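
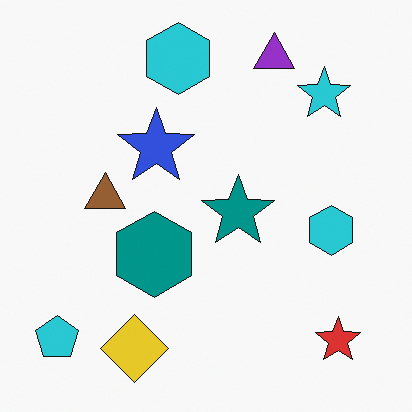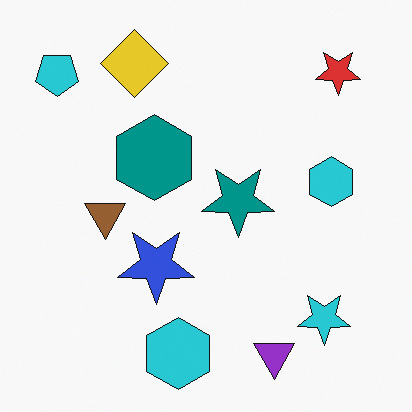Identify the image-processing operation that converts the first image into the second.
It was flipped vertically (top ↔ bottom).

The purple triangle is in the top of the first image and the bottom of the second — shapes on opposite sides of the horizontal midline have swapped in a mirror flip.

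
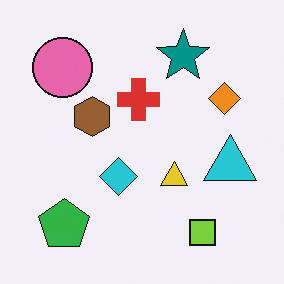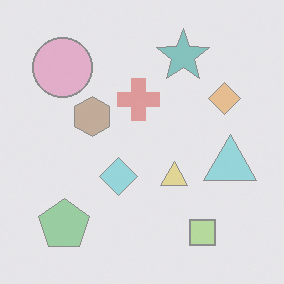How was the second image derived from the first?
The transformation is: given much lower contrast.

Tones are pushed toward mid-grey across the whole image — a global contrast change.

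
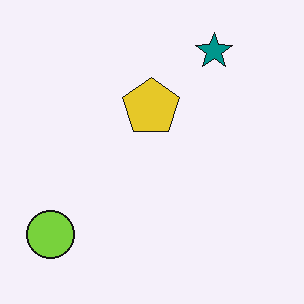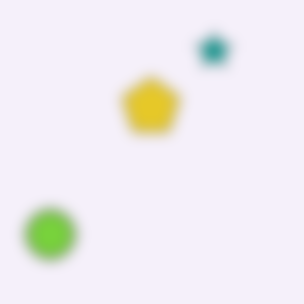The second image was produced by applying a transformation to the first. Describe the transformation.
The image was strongly gaussian-blurred.

Shape edges and outlines are uniformly softened across the whole image.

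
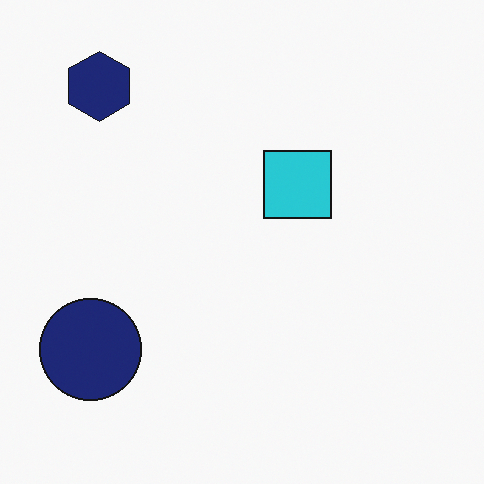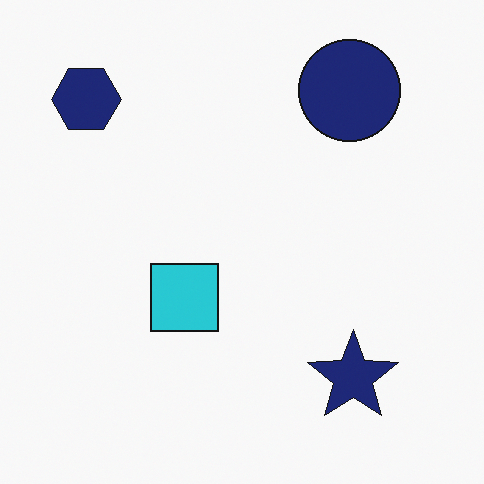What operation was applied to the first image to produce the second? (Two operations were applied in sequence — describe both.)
Transposed (reflected across the top-left ↔ bottom-right diagonal), then overlaid with an additional navy star.

Shapes have swapped their row and column positions — what was in the top-right is now in the bottom-left — a diagonal reflection. A navy star appears in the second image that is absent from the first.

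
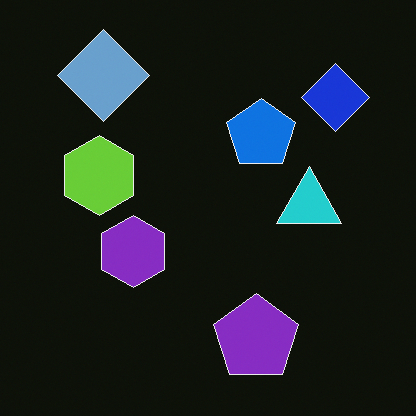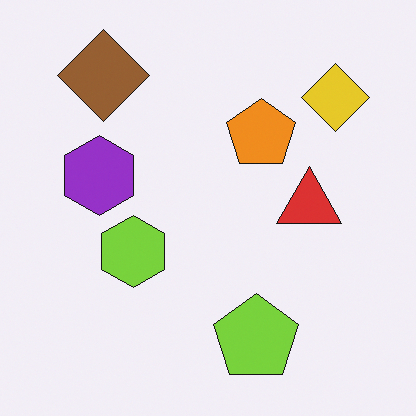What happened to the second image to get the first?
Color-inverted (negative).

The light background has become dark and every shape's color is its complement — a photographic negative.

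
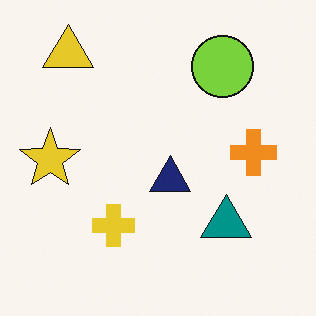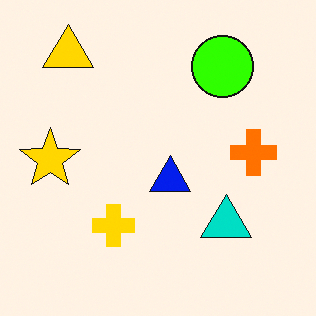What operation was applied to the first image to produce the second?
The transformation is: heavily oversaturated.

All colors are more vivid — a global saturation change.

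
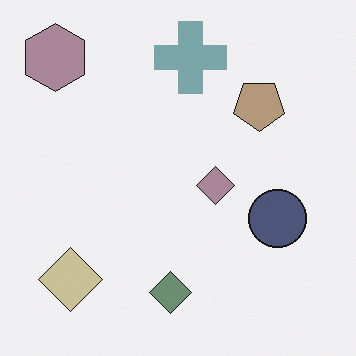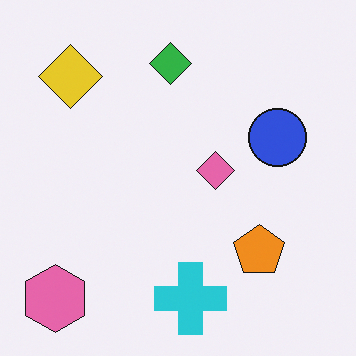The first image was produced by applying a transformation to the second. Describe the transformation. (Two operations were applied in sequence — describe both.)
The image was flipped vertically (top ↔ bottom), then made much more muted (saturation change).

The cyan cross is in the bottom of the second image and the top of the first — shapes on opposite sides of the horizontal midline have swapped in a mirror flip. All colors are more muted and greyish — a global saturation change.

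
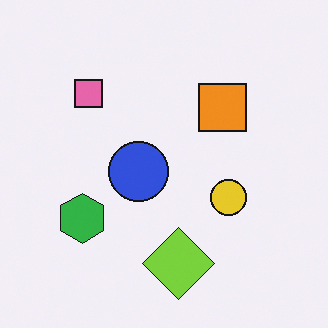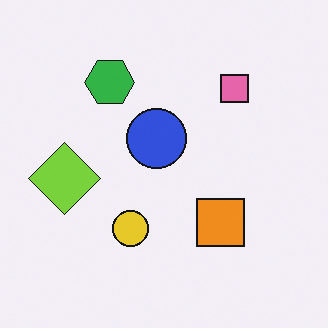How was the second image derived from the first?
The second image is the first rotated 90° clockwise.

The pink square sits in the top-left of the first image and the top-right of the second — consistent with a whole-image 90° clockwise rotation.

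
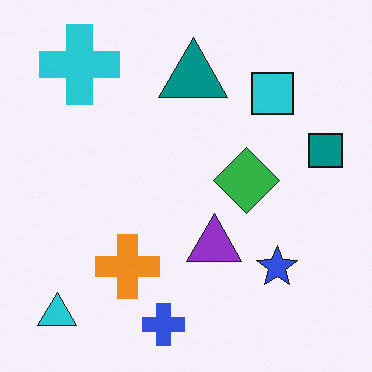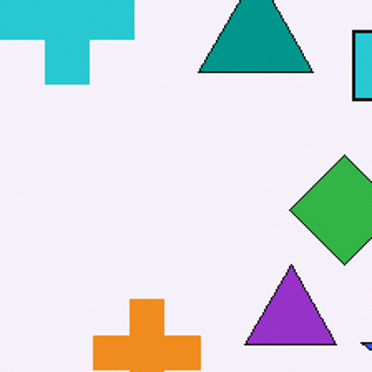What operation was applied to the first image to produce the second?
The image was cropped tightly and scaled back up.

The visible shapes are larger and the field of view is narrower; shapes near the original edges may be partly or wholly outside the frame — a crop-and-rescale.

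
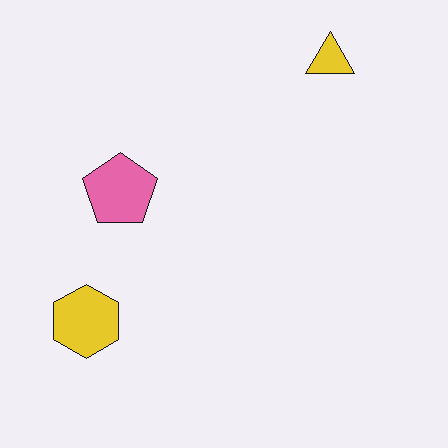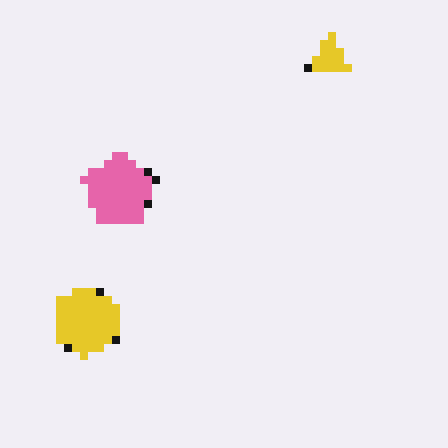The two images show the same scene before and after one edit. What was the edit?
This is the original image pixelated into visible square blocks.

Shapes are reduced to large square blocks; fine edges and outlines are lost — a downscale-then-upscale (mosaic) effect.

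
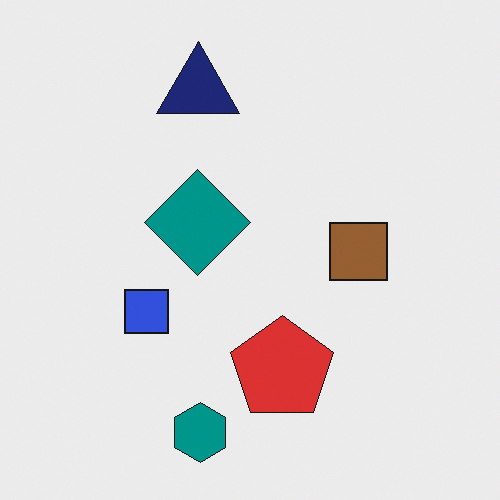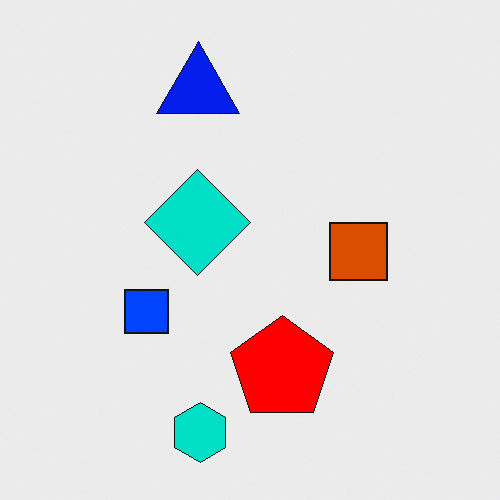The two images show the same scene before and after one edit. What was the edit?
It was heavily oversaturated.

All colors are more vivid — a global saturation change.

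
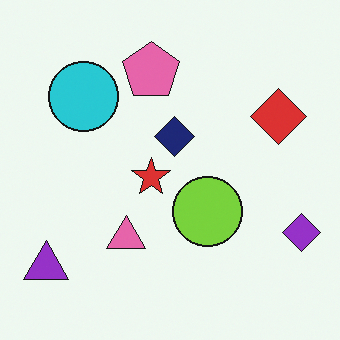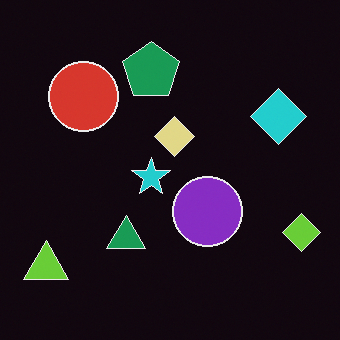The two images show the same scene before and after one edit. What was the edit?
The second image is the first color-inverted (negative).

The light background has become dark and every shape's color is its complement — a photographic negative.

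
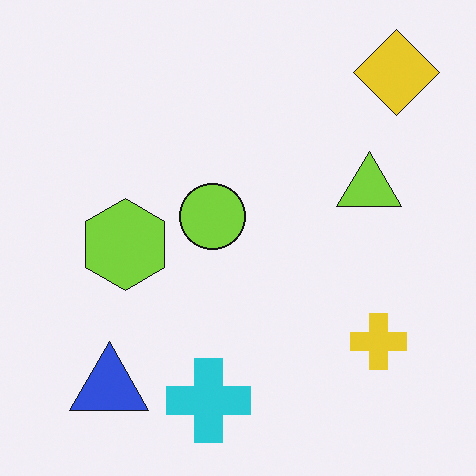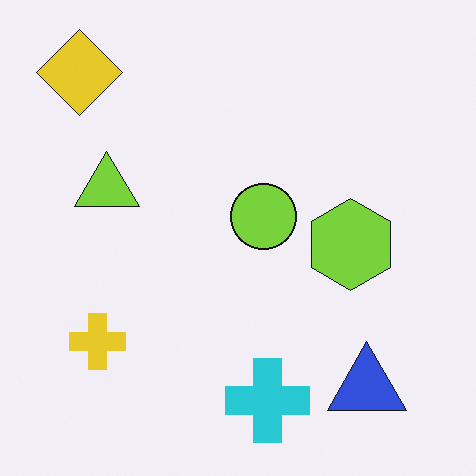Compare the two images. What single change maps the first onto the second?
Flipped horizontally (left ↔ right).

The yellow diamond is in the top-right of the first image and the top-left of the second — shapes on opposite sides of the vertical midline have swapped in a mirror flip.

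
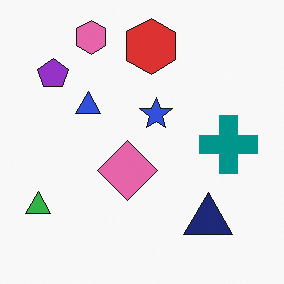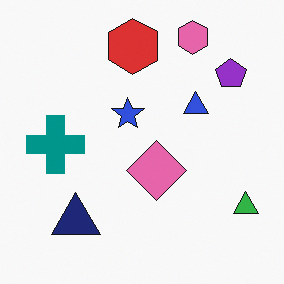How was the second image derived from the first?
The second image is the first flipped horizontally (left ↔ right).

The green triangle is in the bottom-left of the first image and the bottom-right of the second — shapes on opposite sides of the vertical midline have swapped in a mirror flip.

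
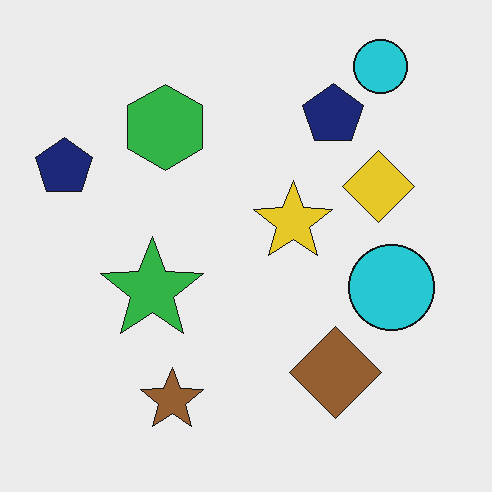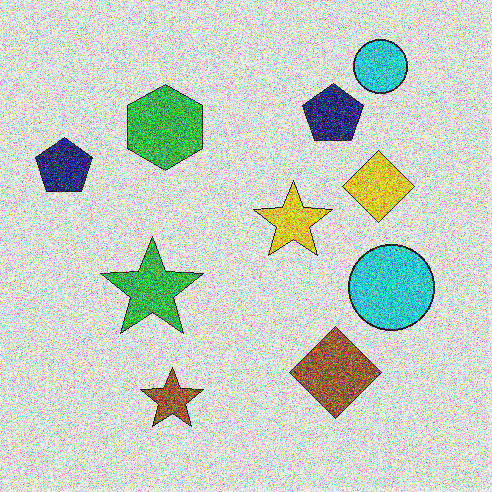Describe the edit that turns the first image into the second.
It was degraded with heavy additive noise.

Random speckle covers the whole image, including the flat background.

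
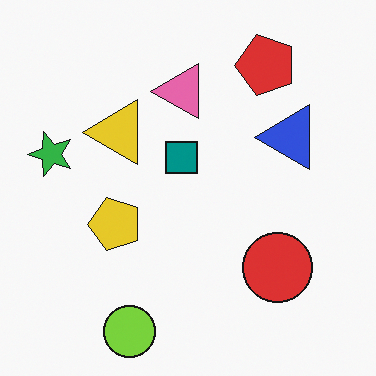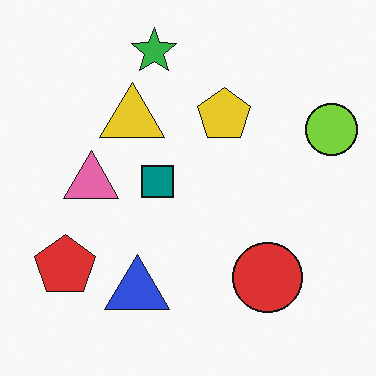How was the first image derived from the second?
This is the original image transposed (reflected across the top-left ↔ bottom-right diagonal).

Shapes have swapped their row and column positions — what was in the top-right is now in the bottom-left — a diagonal reflection.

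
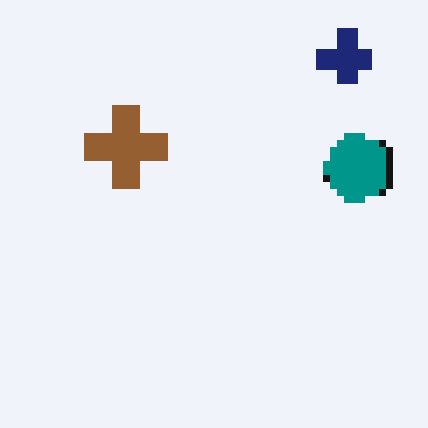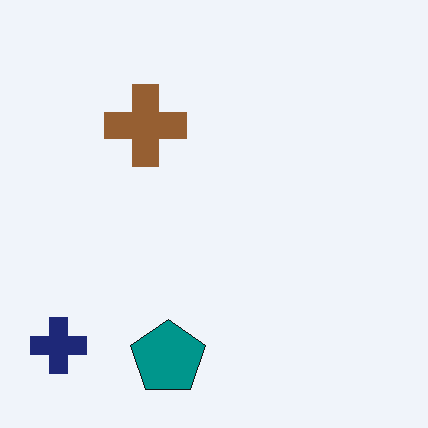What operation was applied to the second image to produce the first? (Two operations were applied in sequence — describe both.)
The transformation is: transposed (reflected across the top-left ↔ bottom-right diagonal), then pixelated into visible square blocks.

Shapes have swapped their row and column positions — what was in the top-right is now in the bottom-left — a diagonal reflection. Shapes are reduced to large square blocks; fine edges and outlines are lost — a downscale-then-upscale (mosaic) effect.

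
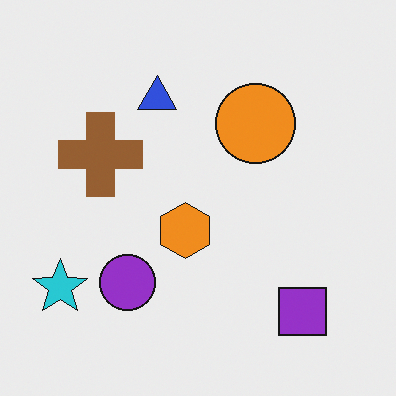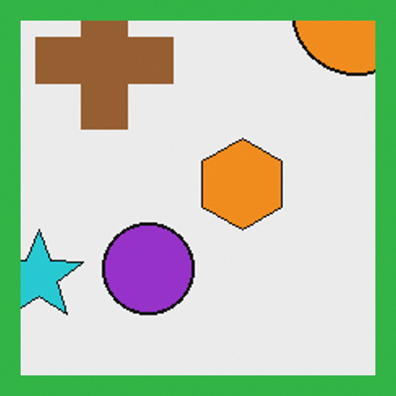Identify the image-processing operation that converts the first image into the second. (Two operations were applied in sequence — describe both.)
This is the original image cropped to a noticeably smaller region and rescaled, then framed with a green border.

The visible shapes are larger and the field of view is narrower; shapes near the original edges may be partly or wholly outside the frame — a crop-and-rescale. A solid green frame runs around the edge of the second image, with the content slightly shrunk inside it.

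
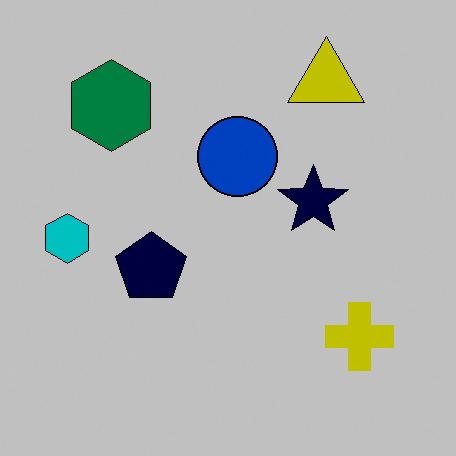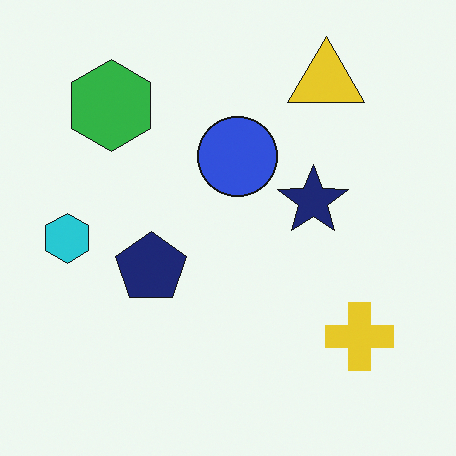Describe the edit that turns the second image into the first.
This is the original image aggressively posterized.

Each flat color has snapped to a coarser quantized level — most visibly, the near-white background has dropped to a flat grey.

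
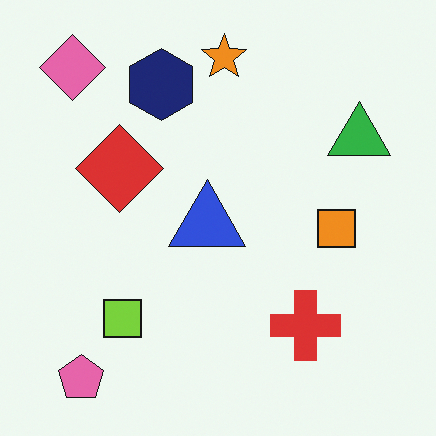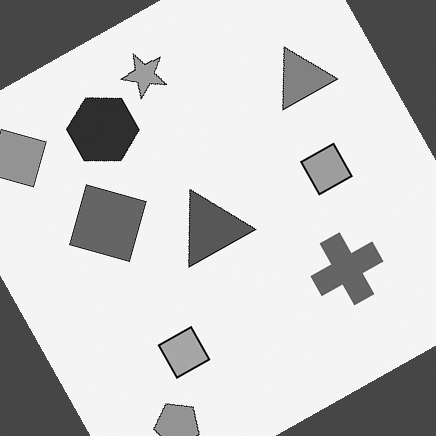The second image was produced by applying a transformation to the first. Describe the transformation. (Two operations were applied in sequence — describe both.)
Rotated counter-clockwise by a clearly visible amount, then converted to grayscale.

Every shape is tilted by the same angle and the image corners show triangular fill wedges — a whole-image rotation by a non-right angle. All color is removed — every shape is now a shade of grey.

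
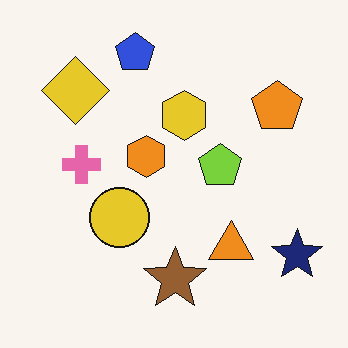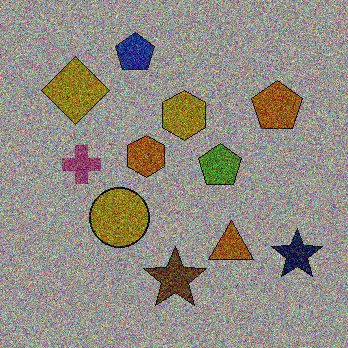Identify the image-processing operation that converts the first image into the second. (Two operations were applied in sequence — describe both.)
The transformation is: substantially darkened, then degraded with heavy additive noise.

Every pixel — background and shapes alike — is uniformly darkened. Random speckle covers the whole image, including the flat background.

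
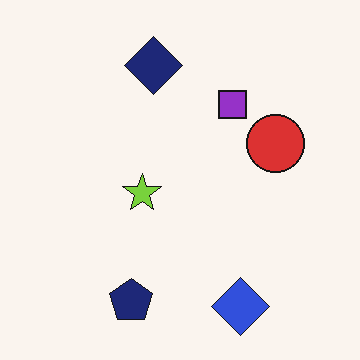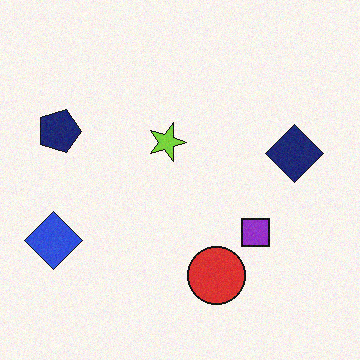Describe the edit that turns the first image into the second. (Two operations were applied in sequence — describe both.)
The transformation is: rotated 90° clockwise, then degraded with subtle gaussian noise.

The blue diamond sits in the bottom of the first image and the left of the second — consistent with a whole-image 90° clockwise rotation. Random speckle covers the whole image, including the flat background.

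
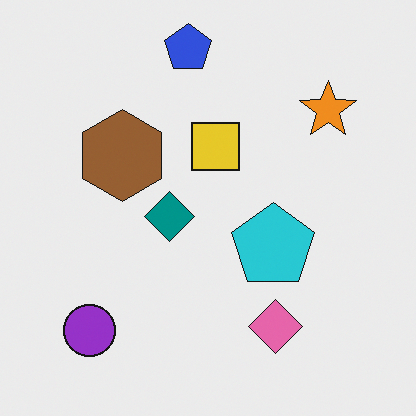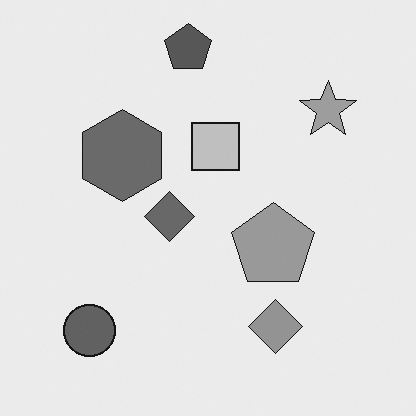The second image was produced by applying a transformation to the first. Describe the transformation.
It was converted to grayscale.

All color is removed — every shape is now a shade of grey.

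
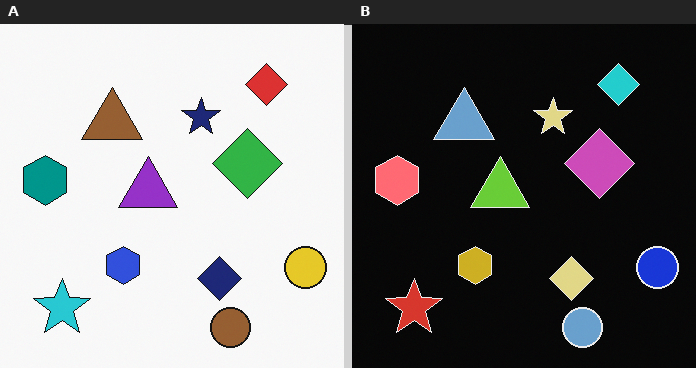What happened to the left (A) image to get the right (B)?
Color-inverted (negative).

The light background has become dark and every shape's color is its complement — a photographic negative.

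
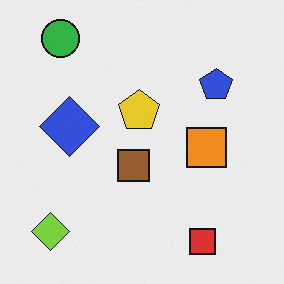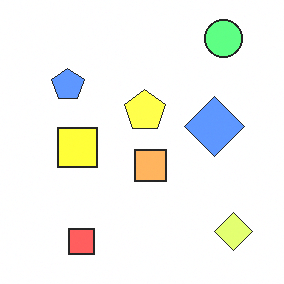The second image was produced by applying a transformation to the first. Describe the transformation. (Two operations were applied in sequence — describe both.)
The second image is the first flipped horizontally (left ↔ right), then substantially brightened.

The lime diamond is in the bottom-left of the first image and the bottom-right of the second — shapes on opposite sides of the vertical midline have swapped in a mirror flip. Every pixel — background and shapes alike — is uniformly brightened.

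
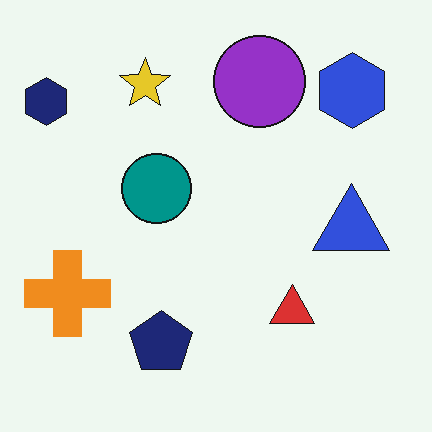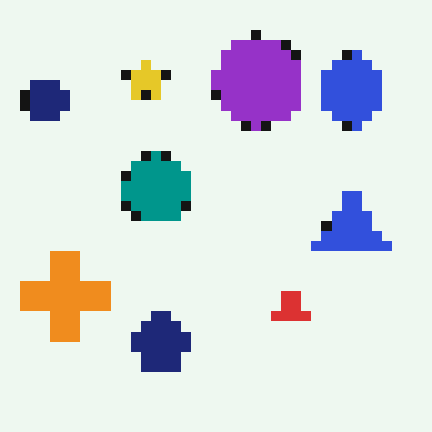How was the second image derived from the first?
The image was coarsely pixelated.

Shapes are reduced to large square blocks; fine edges and outlines are lost — a downscale-then-upscale (mosaic) effect.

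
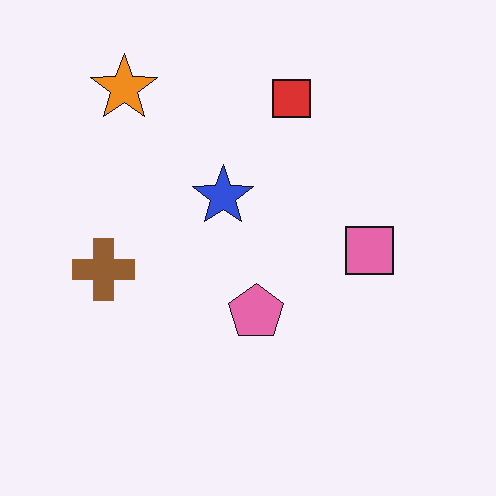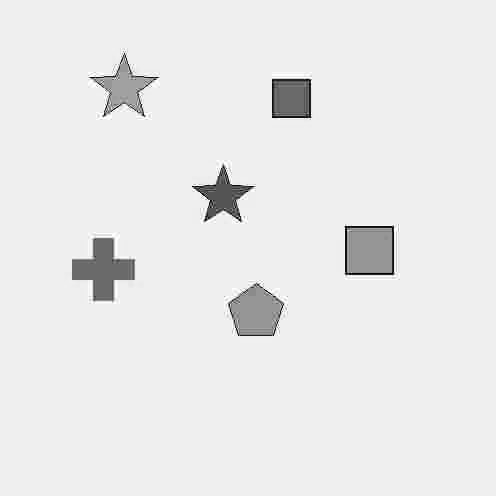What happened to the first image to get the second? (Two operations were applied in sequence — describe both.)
The second image is the first heavily JPEG-compressed with obvious blocking artifacts, then converted to grayscale.

Blocky 8×8 compression artifacts appear around shape edges and the flat background shows ringing — characteristic JPEG degradation. All color is removed — every shape is now a shade of grey.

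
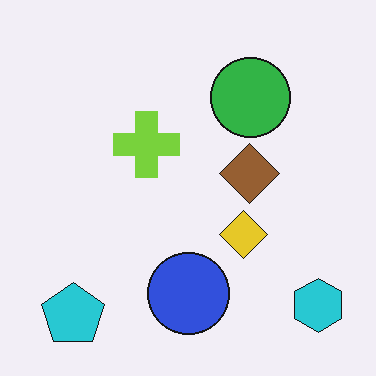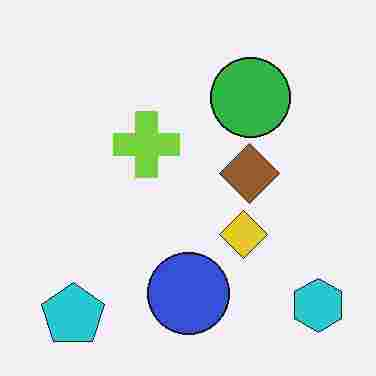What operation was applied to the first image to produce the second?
This is the original image degraded with heavy JPEG compression.

Blocky 8×8 compression artifacts appear around shape edges and the flat background shows ringing — characteristic JPEG degradation.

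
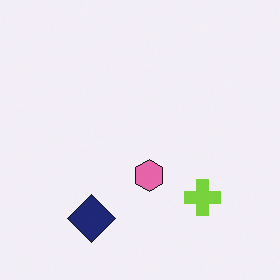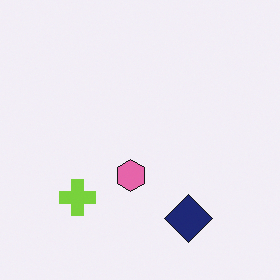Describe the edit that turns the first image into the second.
The second image is the first flipped horizontally (left ↔ right).

The lime cross is in the bottom-right of the first image and the bottom-left of the second — shapes on opposite sides of the vertical midline have swapped in a mirror flip.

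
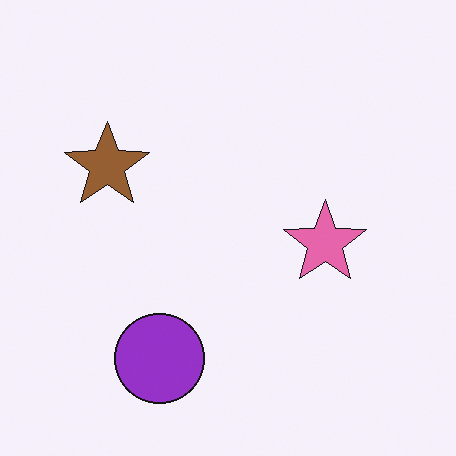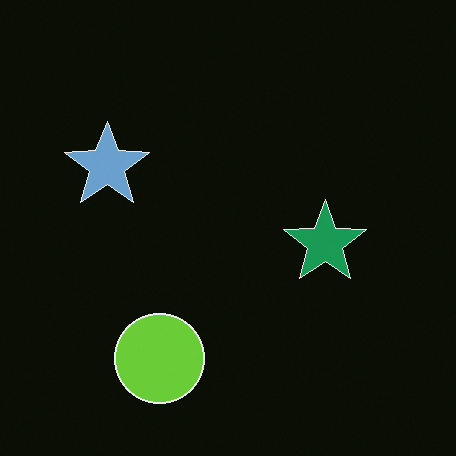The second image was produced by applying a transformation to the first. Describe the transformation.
The transformation is: color-inverted (negative).

The light background has become dark and every shape's color is its complement — a photographic negative.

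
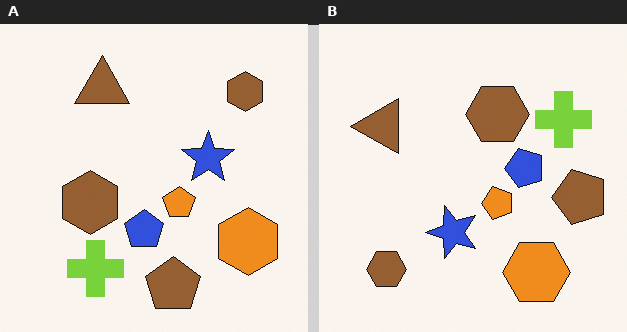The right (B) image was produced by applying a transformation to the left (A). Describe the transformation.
The image was transposed (reflected across the top-left ↔ bottom-right diagonal).

Shapes have swapped their row and column positions — what was in the top-right is now in the bottom-left — a diagonal reflection.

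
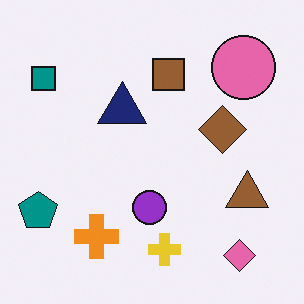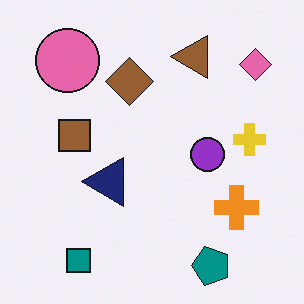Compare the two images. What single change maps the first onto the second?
Rotated 90° counter-clockwise.

The pink diamond sits in the bottom-right of the first image and the top-right of the second — consistent with a whole-image 90° counter-clockwise rotation.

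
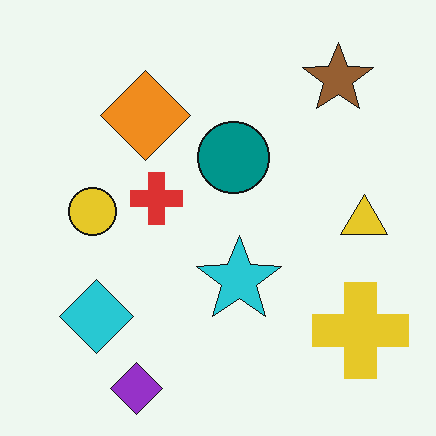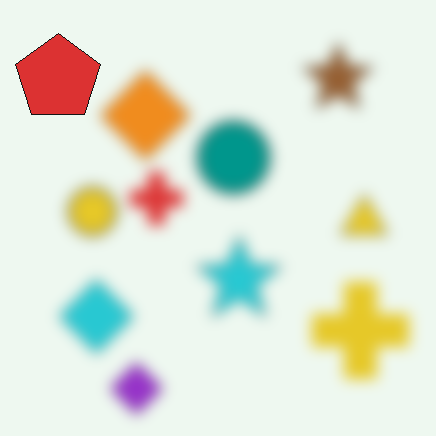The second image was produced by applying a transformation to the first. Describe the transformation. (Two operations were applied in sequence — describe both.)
It was heavily blurred, then overlaid with an additional red pentagon.

Shape edges and outlines are uniformly softened across the whole image. A red pentagon appears in the second image that is absent from the first.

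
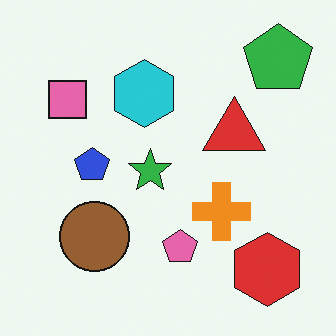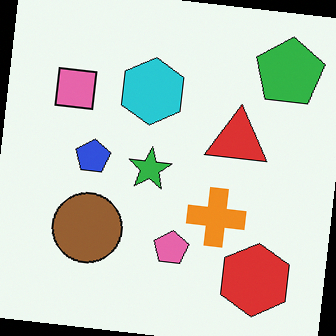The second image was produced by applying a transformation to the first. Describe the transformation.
The image was rotated clockwise by a small amount.

Every shape is tilted by the same angle and the image corners show triangular fill wedges — a whole-image rotation by a non-right angle.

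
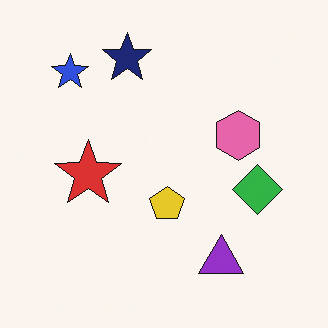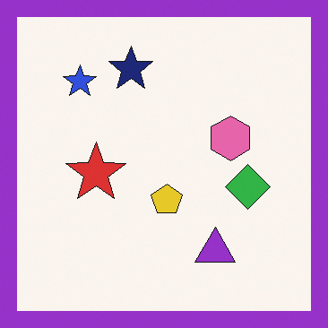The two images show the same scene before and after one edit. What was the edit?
This is the original image framed with a purple border.

A solid purple frame runs around the edge of the second image, with the content slightly shrunk inside it.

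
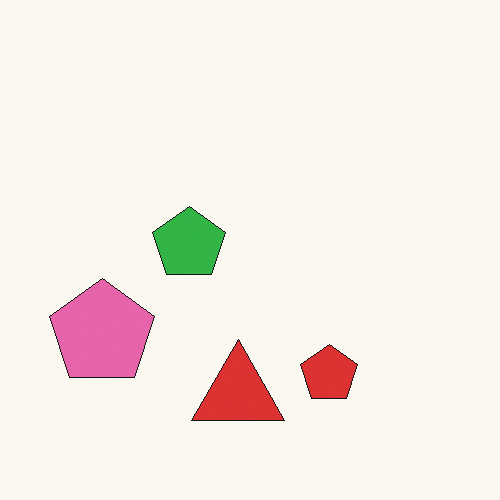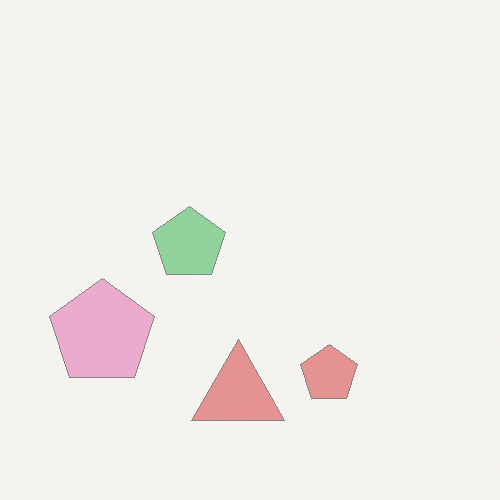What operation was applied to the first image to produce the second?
It was given much lower contrast.

Tones are pushed toward mid-grey across the whole image — a global contrast change.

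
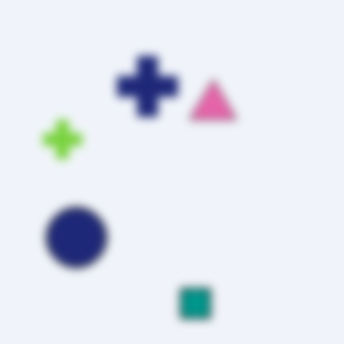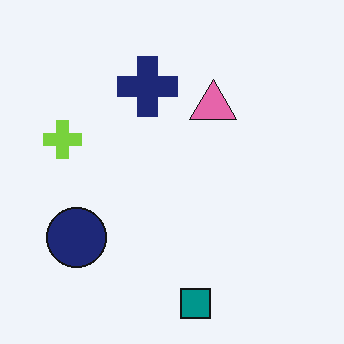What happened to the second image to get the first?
The first image is the second noticeably gaussian-blurred.

Shape edges and outlines are uniformly softened across the whole image.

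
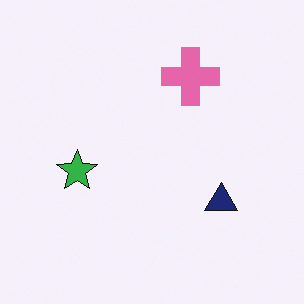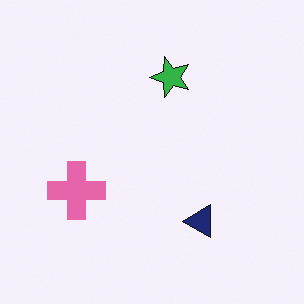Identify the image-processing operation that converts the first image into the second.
The second image is the first transposed (reflected across the top-left ↔ bottom-right diagonal).

Shapes have swapped their row and column positions — what was in the top-right is now in the bottom-left — a diagonal reflection.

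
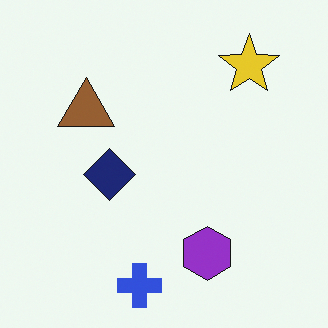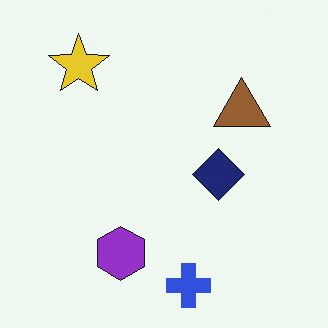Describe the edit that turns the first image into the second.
This is the original image flipped horizontally (left ↔ right).

The yellow star is in the top-right of the first image and the top-left of the second — shapes on opposite sides of the vertical midline have swapped in a mirror flip.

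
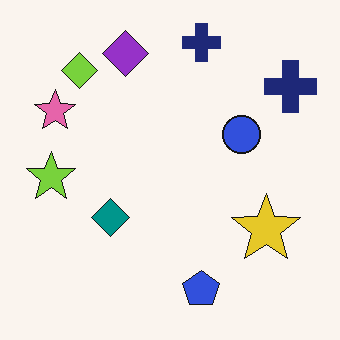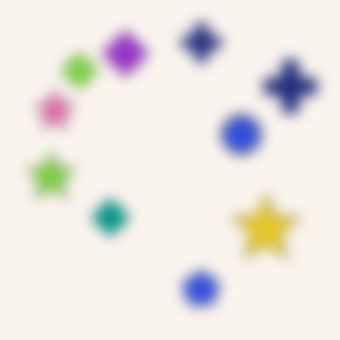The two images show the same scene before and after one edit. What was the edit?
It was heavily blurred.

Shape edges and outlines are uniformly softened across the whole image.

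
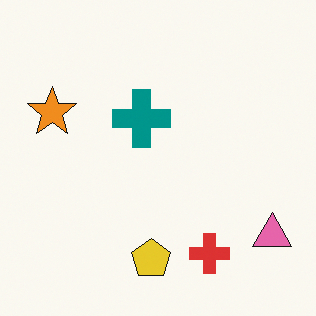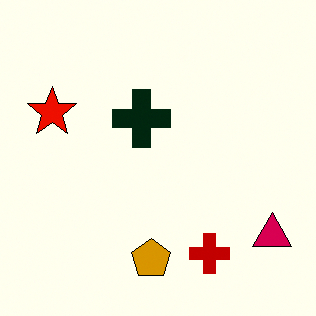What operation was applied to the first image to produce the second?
The image was given much higher contrast.

Tones are pushed away from mid-grey across the whole image — a global contrast change.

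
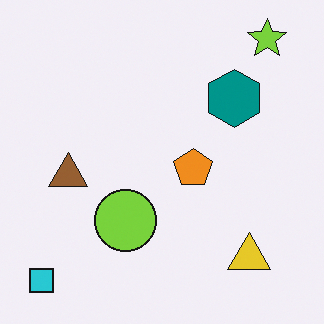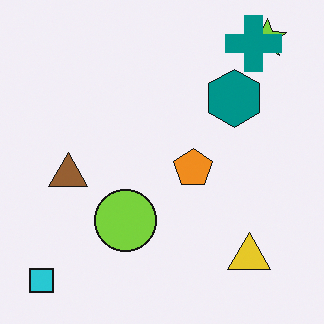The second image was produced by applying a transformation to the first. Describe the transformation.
The transformation is: overlaid with an additional teal cross.

A teal cross appears in the second image that is absent from the first.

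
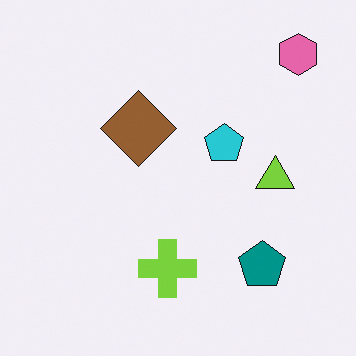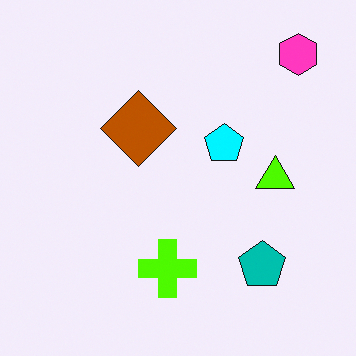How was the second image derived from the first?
It was heavily oversaturated.

All colors are more vivid — a global saturation change.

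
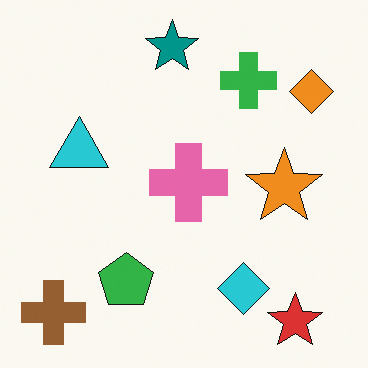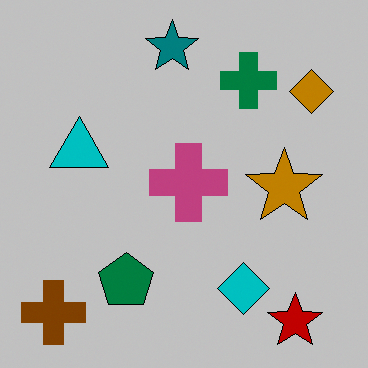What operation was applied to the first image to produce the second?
Heavily posterized to just a handful of flat colors.

Each flat color has snapped to a coarser quantized level — most visibly, the near-white background has dropped to a flat grey.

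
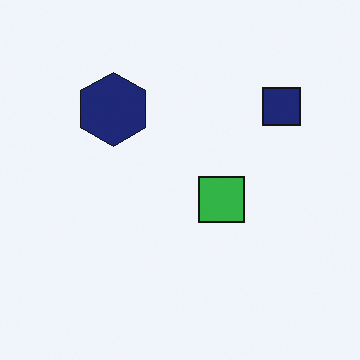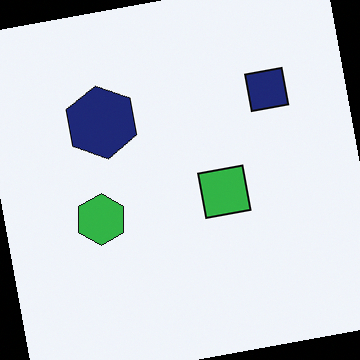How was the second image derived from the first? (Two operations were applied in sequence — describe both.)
The second image is the first rotated counter-clockwise by a small amount, then overlaid with an additional green hexagon.

Every shape is tilted by the same angle and the image corners show triangular fill wedges — a whole-image rotation by a non-right angle. A green hexagon appears in the second image that is absent from the first.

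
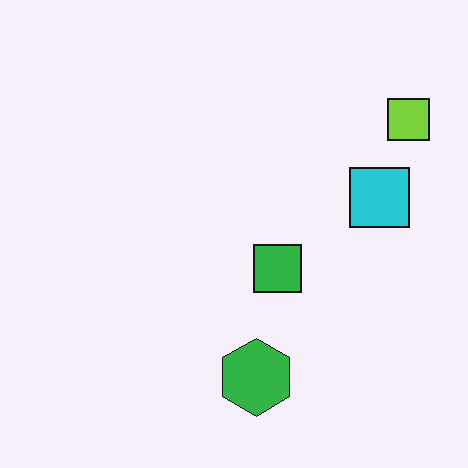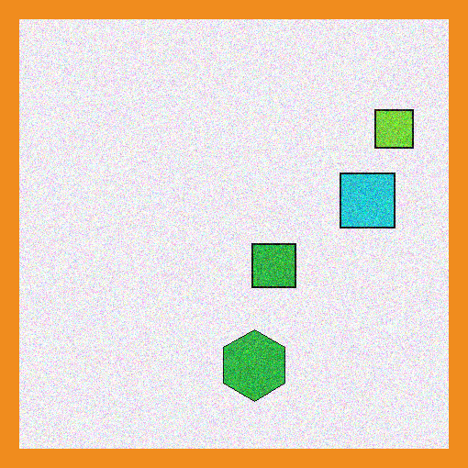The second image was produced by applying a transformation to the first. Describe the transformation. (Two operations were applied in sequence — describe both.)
Degraded with a thick layer of grain, then framed with a orange border.

Random speckle covers the whole image, including the flat background. A solid orange frame runs around the edge of the second image, with the content slightly shrunk inside it.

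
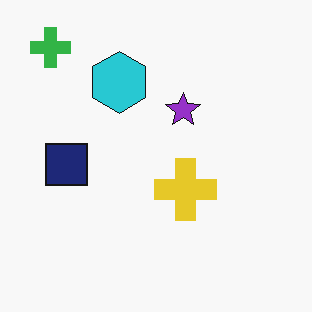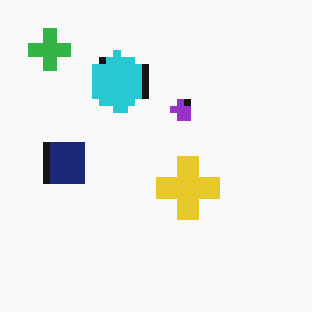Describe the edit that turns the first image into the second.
The image was moderately pixelated.

Shapes are reduced to large square blocks; fine edges and outlines are lost — a downscale-then-upscale (mosaic) effect.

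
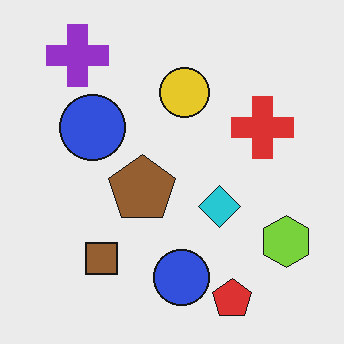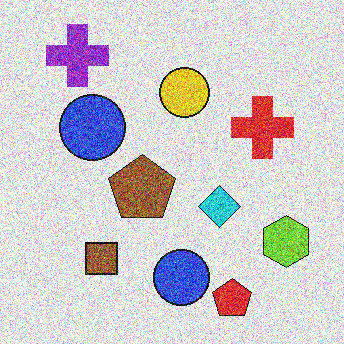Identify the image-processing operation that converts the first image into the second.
This is the original image degraded with heavy additive noise.

Random speckle covers the whole image, including the flat background.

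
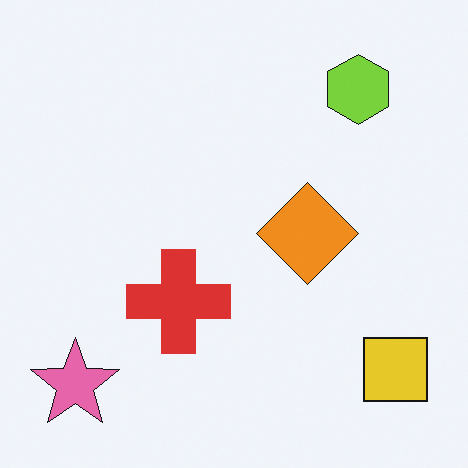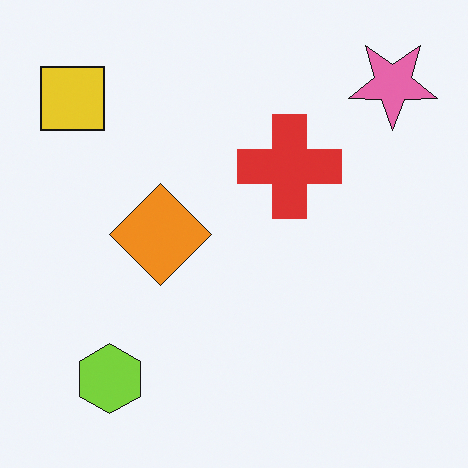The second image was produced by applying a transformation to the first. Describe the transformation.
The second image is the first rotated 180°.

The pink star sits in the bottom-left of the first image and the top-right of the second — consistent with a whole-image 180° rotation.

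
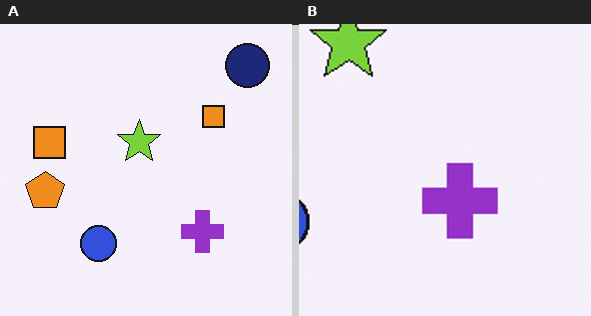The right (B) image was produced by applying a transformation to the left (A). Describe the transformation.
The transformation is: cropped tightly and scaled back up.

The visible shapes are larger and the field of view is narrower; shapes near the original edges may be partly or wholly outside the frame — a crop-and-rescale.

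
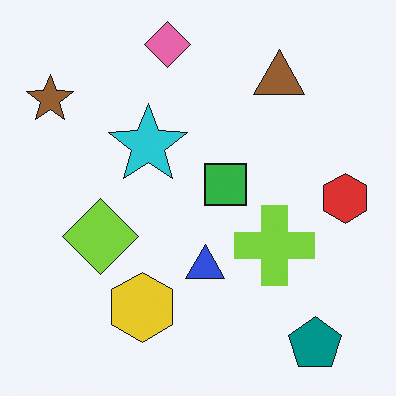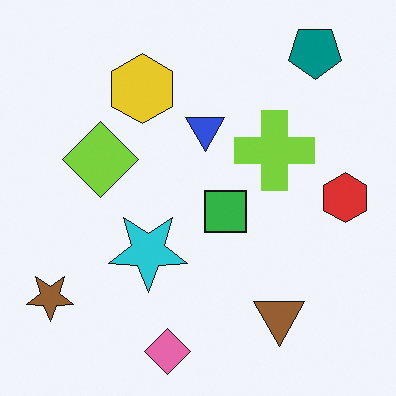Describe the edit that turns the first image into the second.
It was flipped vertically (top ↔ bottom).

The pink diamond is in the top of the first image and the bottom of the second — shapes on opposite sides of the horizontal midline have swapped in a mirror flip.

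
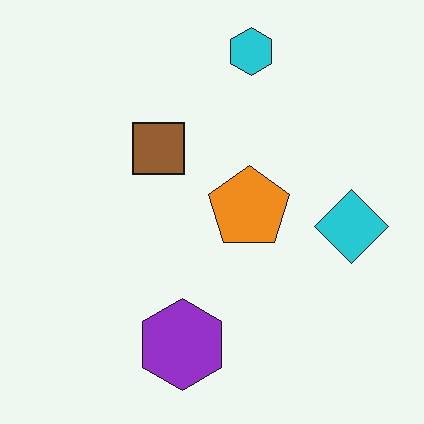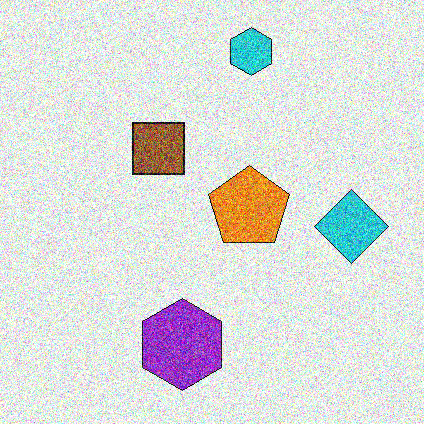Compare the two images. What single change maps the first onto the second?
The image was degraded with a thick layer of grain.

Random speckle covers the whole image, including the flat background.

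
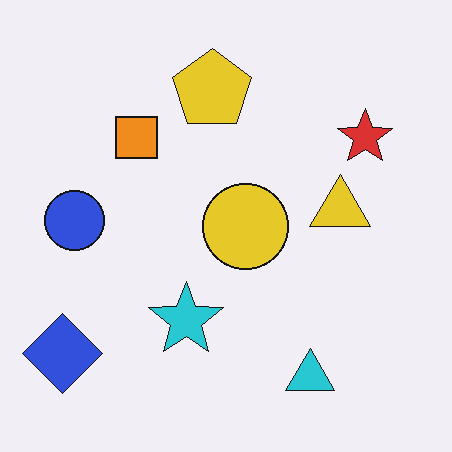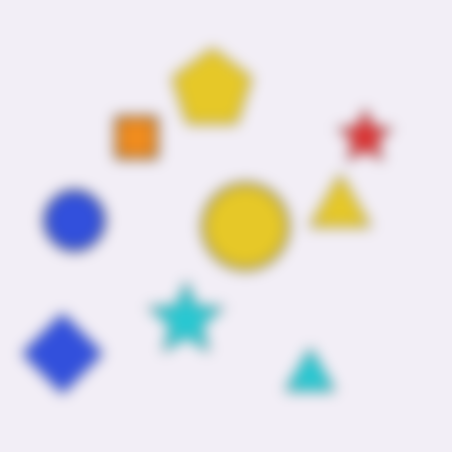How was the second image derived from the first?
The image was strongly gaussian-blurred.

Shape edges and outlines are uniformly softened across the whole image.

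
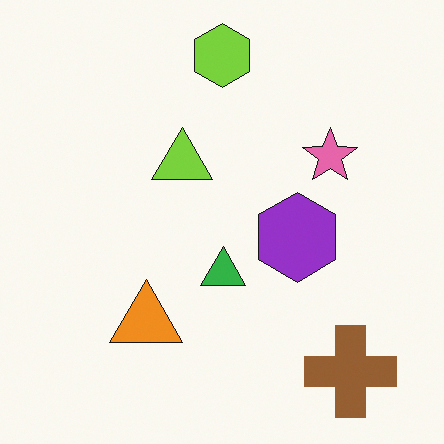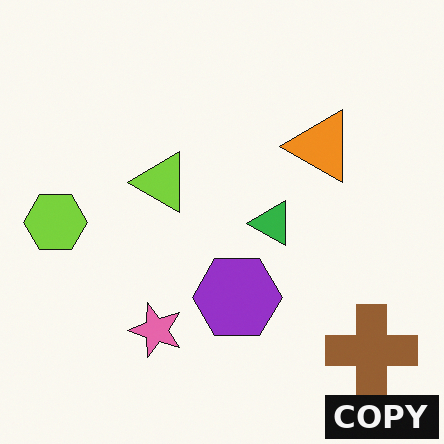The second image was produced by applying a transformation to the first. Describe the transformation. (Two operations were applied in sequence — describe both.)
The second image is the first transposed (reflected across the top-left ↔ bottom-right diagonal), then watermarked with the text "COPY" in the lower-right corner.

Shapes have swapped their row and column positions — what was in the top-right is now in the bottom-left — a diagonal reflection. A dark label reading "COPY" appears in the lower-right corner.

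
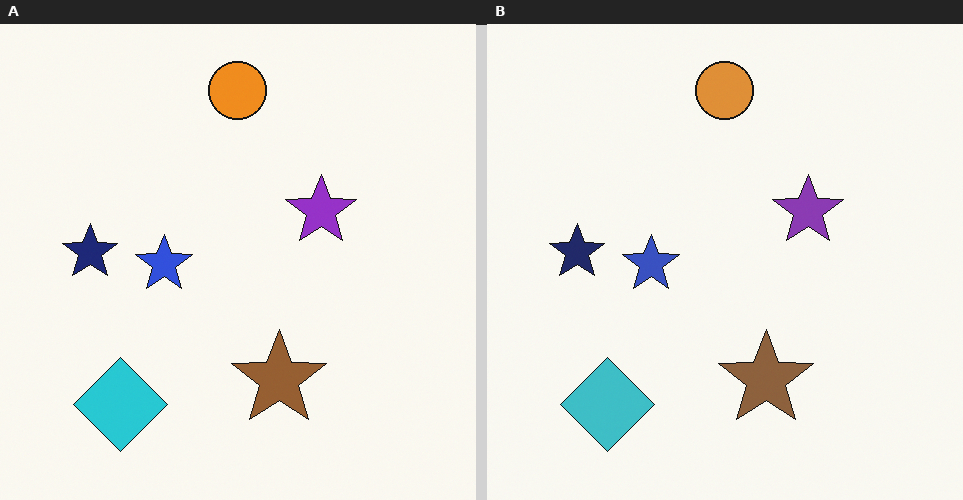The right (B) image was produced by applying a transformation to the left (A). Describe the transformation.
The right (B) image is the left (A) slightly desaturated.

All colors are more muted and greyish — a global saturation change.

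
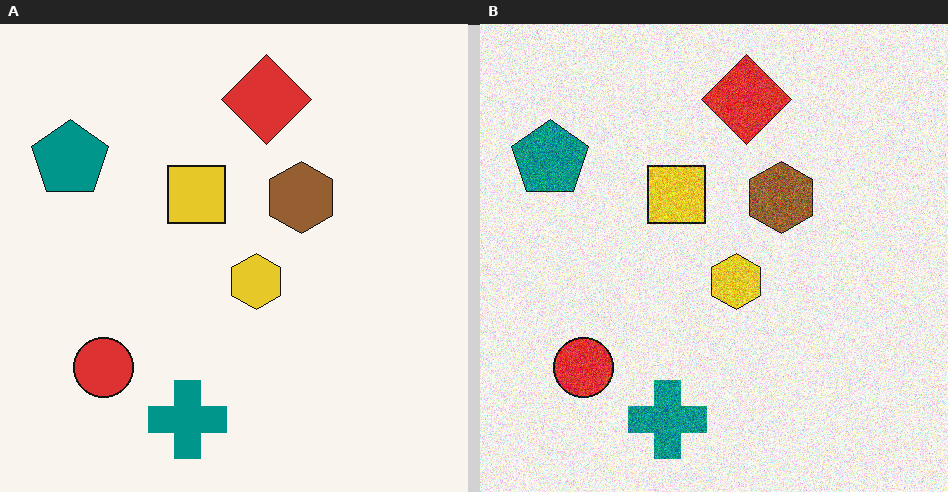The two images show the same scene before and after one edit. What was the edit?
Degraded with heavy additive noise.

Random speckle covers the whole image, including the flat background.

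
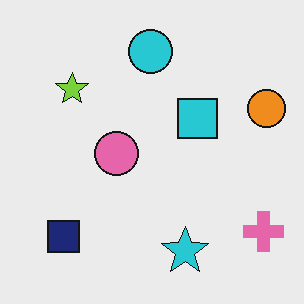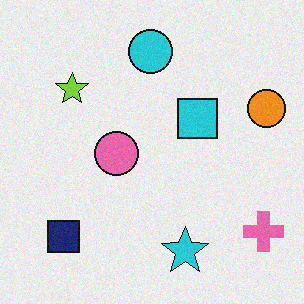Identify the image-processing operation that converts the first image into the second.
This is the original image degraded with light additive noise.

Random speckle covers the whole image, including the flat background.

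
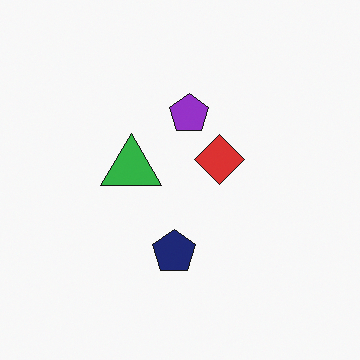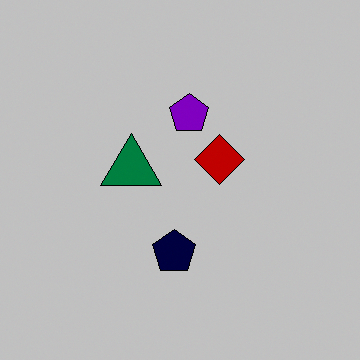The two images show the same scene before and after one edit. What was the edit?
This is the original image aggressively posterized.

Each flat color has snapped to a coarser quantized level — most visibly, the near-white background has dropped to a flat grey.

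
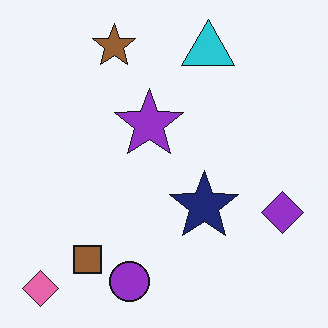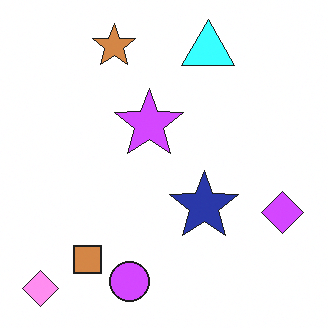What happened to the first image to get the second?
The image was substantially brightened.

Every pixel — background and shapes alike — is uniformly brightened.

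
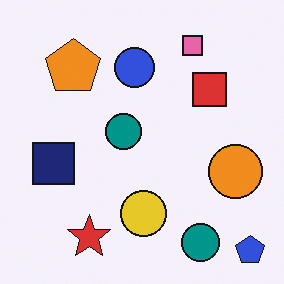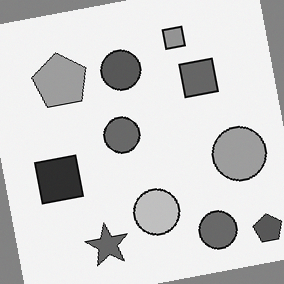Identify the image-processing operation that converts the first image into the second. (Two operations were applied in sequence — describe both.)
This is the original image rotated counter-clockwise by a few degrees, then converted to grayscale.

Every shape is tilted by the same angle and the image corners show triangular fill wedges — a whole-image rotation by a non-right angle. All color is removed — every shape is now a shade of grey.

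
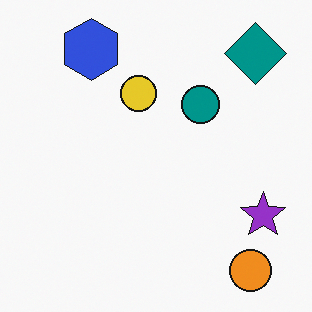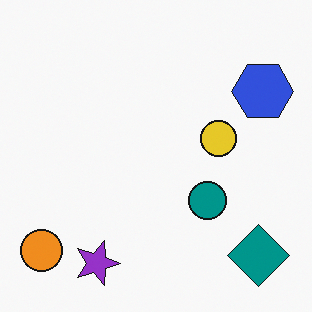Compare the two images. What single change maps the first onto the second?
The transformation is: rotated 90° clockwise.

The orange circle sits in the bottom-right of the first image and the bottom-left of the second — consistent with a whole-image 90° clockwise rotation.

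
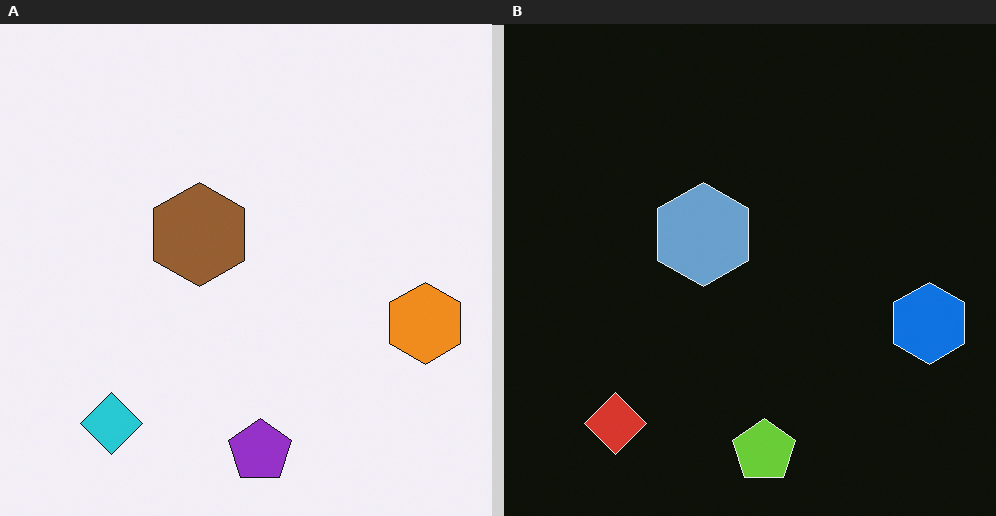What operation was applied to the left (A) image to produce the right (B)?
The transformation is: color-inverted (negative).

The light background has become dark and every shape's color is its complement — a photographic negative.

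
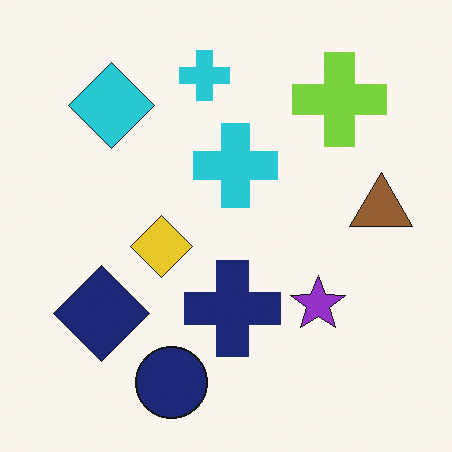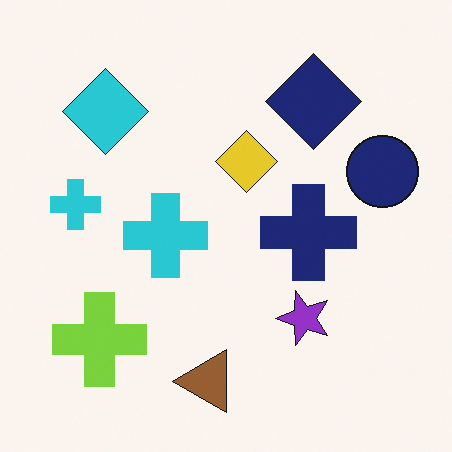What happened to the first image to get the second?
The second image is the first transposed (reflected across the top-left ↔ bottom-right diagonal).

Shapes have swapped their row and column positions — what was in the top-right is now in the bottom-left — a diagonal reflection.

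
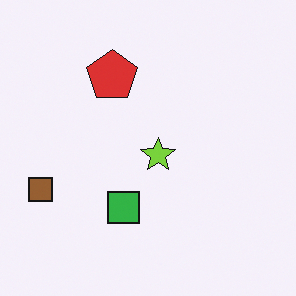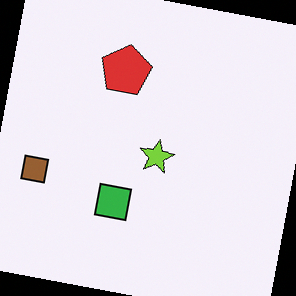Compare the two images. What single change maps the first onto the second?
Rotated clockwise by a slight angle.

Every shape is tilted by the same angle and the image corners show triangular fill wedges — a whole-image rotation by a non-right angle.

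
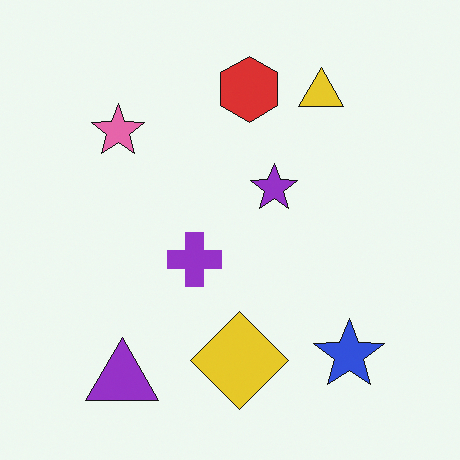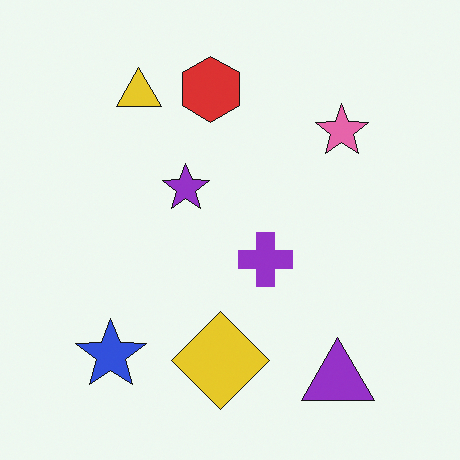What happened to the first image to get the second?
Flipped horizontally (left ↔ right).

The blue star is in the bottom-right of the first image and the bottom-left of the second — shapes on opposite sides of the vertical midline have swapped in a mirror flip.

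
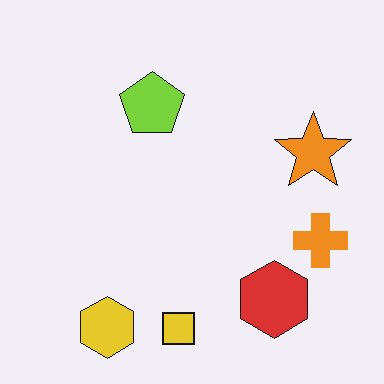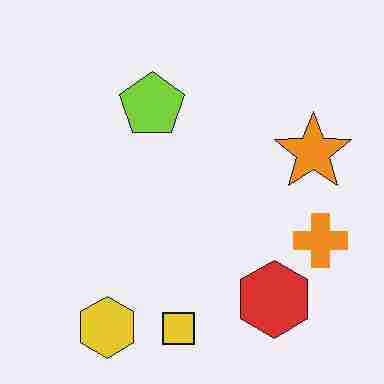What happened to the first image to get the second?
The transformation is: degraded with heavy JPEG compression.

Blocky 8×8 compression artifacts appear around shape edges and the flat background shows ringing — characteristic JPEG degradation.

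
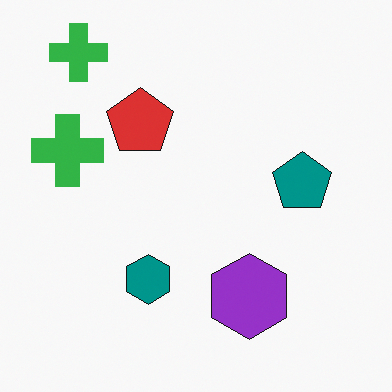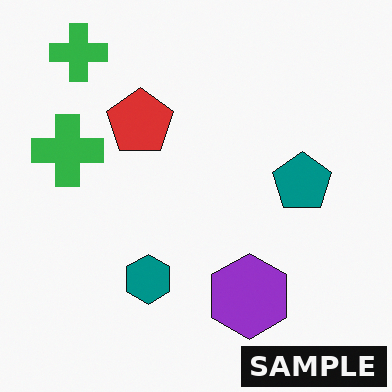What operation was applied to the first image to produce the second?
This is the original image watermarked with the text "SAMPLE" in the lower-right corner.

A dark label reading "SAMPLE" appears in the lower-right corner.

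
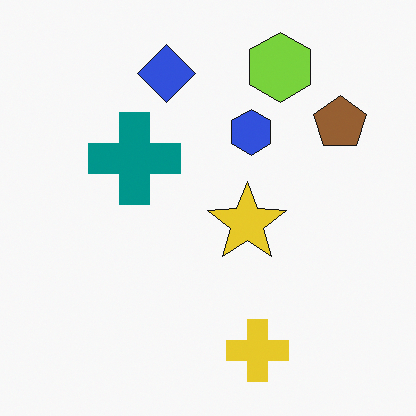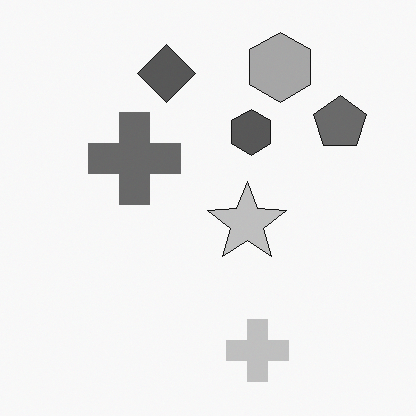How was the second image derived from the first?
The transformation is: converted to grayscale.

All color is removed — every shape is now a shade of grey.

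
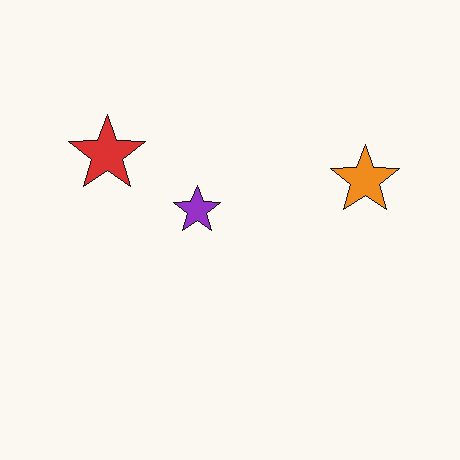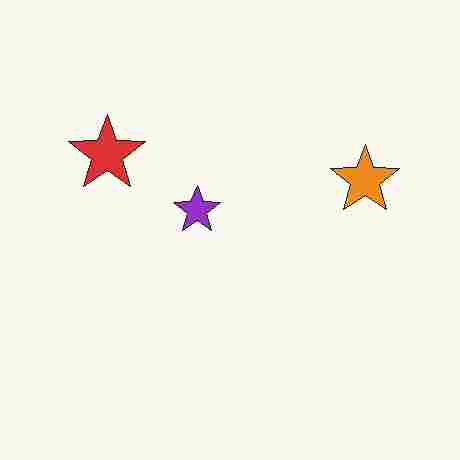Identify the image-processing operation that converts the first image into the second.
The image was heavily JPEG-compressed with obvious blocking artifacts.

Blocky 8×8 compression artifacts appear around shape edges and the flat background shows ringing — characteristic JPEG degradation.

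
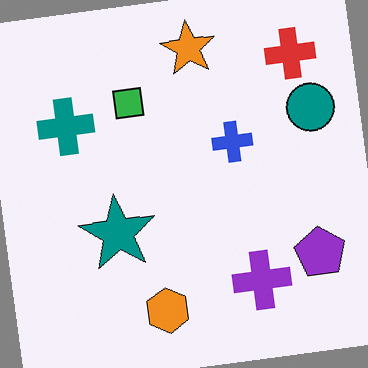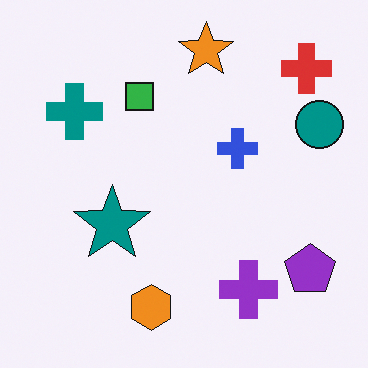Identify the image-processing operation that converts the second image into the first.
It was rotated counter-clockwise by a slight angle.

Every shape is tilted by the same angle and the image corners show triangular fill wedges — a whole-image rotation by a non-right angle.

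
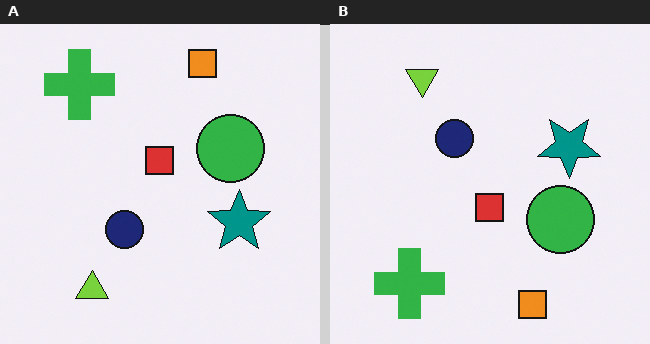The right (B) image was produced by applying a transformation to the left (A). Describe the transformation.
This is the original image flipped vertically (top ↔ bottom).

The orange square is in the top of the left (A) image and the bottom of the right (B) — shapes on opposite sides of the horizontal midline have swapped in a mirror flip.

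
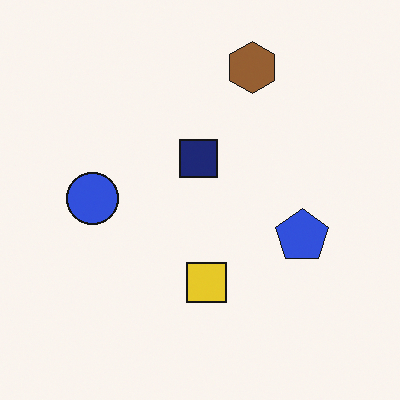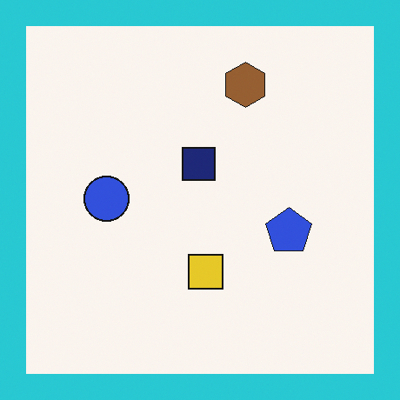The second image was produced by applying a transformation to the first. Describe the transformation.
The image was framed with a cyan border.

A solid cyan frame runs around the edge of the second image, with the content slightly shrunk inside it.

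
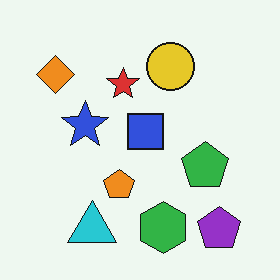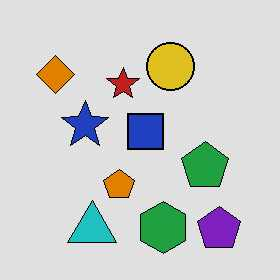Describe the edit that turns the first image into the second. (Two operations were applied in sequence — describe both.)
The transformation is: posterized to a reduced palette, then JPEG-compressed with visible artifacts.

Each flat color has snapped to a coarser quantized level — most visibly, the near-white background has dropped to a flat grey. Blocky 8×8 compression artifacts appear around shape edges and the flat background shows ringing — characteristic JPEG degradation.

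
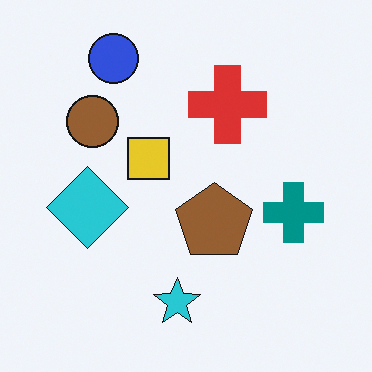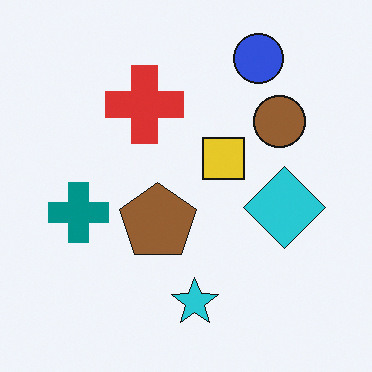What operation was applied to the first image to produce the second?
The image was flipped horizontally (left ↔ right).

The teal cross is in the right of the first image and the left of the second — shapes on opposite sides of the vertical midline have swapped in a mirror flip.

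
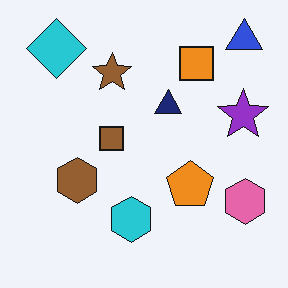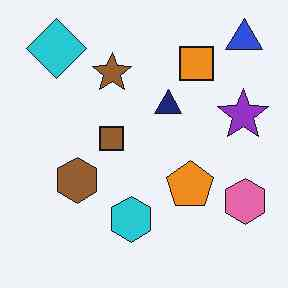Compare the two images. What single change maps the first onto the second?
JPEG-compressed with visible artifacts.

Blocky 8×8 compression artifacts appear around shape edges and the flat background shows ringing — characteristic JPEG degradation.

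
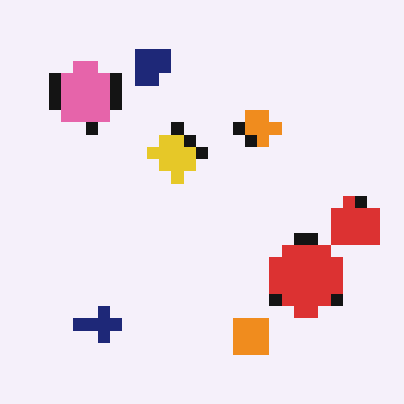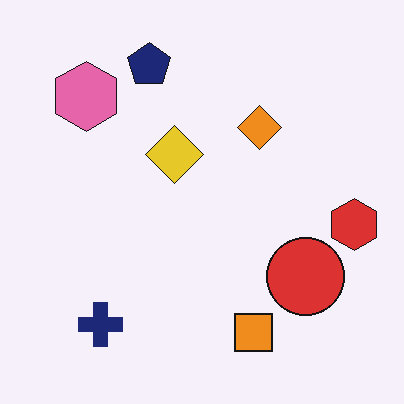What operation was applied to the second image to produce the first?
The transformation is: heavily pixelated into large blocks.

Shapes are reduced to large square blocks; fine edges and outlines are lost — a downscale-then-upscale (mosaic) effect.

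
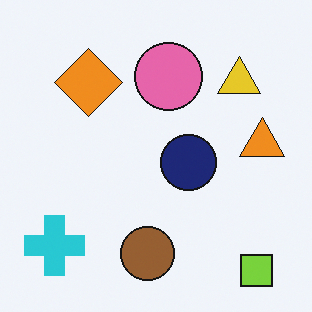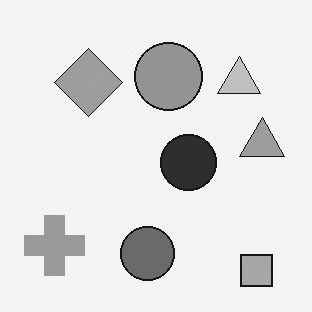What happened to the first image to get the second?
It was converted to grayscale.

All color is removed — every shape is now a shade of grey.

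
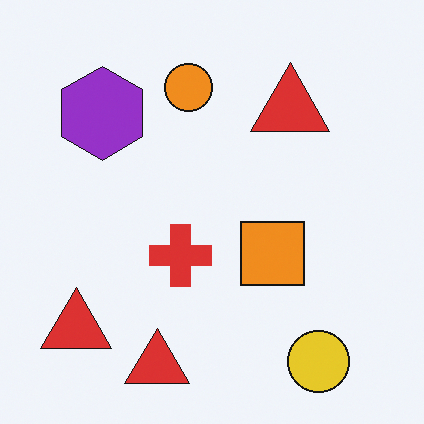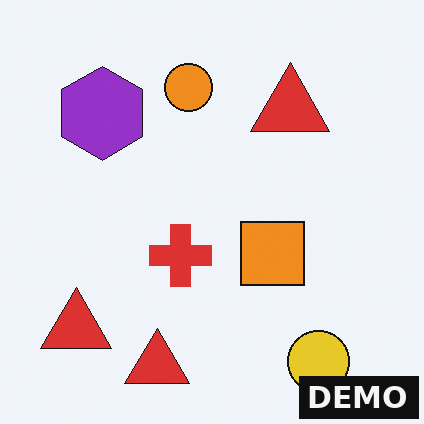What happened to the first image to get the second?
The transformation is: watermarked with the text "DEMO" in the lower-right corner.

A dark label reading "DEMO" appears in the lower-right corner.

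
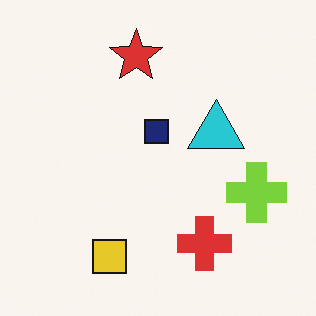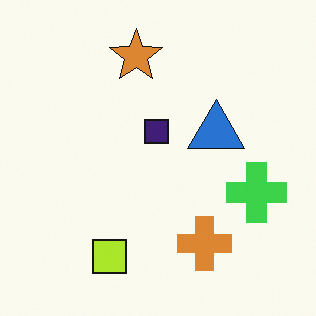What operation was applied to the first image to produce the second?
The transformation is: hue-shifted by a small amount.

Every shape's color has rotated by the same amount around the hue wheel — a uniform hue shift.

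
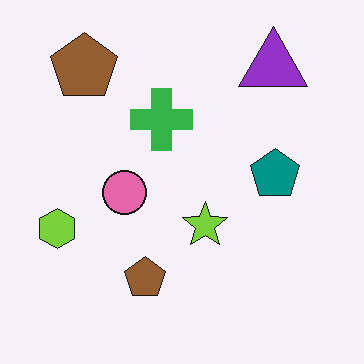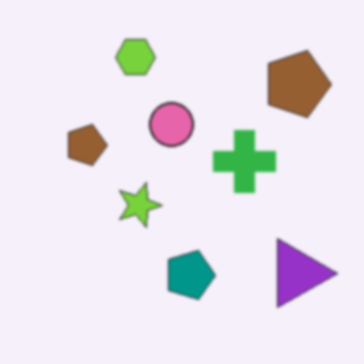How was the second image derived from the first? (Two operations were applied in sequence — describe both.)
Given a subtle gaussian blur, then rotated 90° clockwise.

Shape edges and outlines are uniformly softened across the whole image. The purple triangle sits in the top-right of the first image and the bottom-right of the second — consistent with a whole-image 90° clockwise rotation.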